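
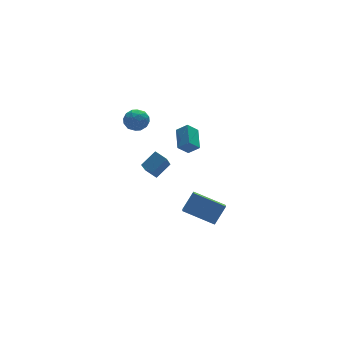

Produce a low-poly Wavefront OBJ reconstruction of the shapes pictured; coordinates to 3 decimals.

v 1.481 -2.093 -4.798
v 1.024 -3.021 -4.171
v 0.078 -0.871 -4.012
v -0.38 -1.799 -3.385
v 2.32 -1.801 -3.755
v 1.862 -2.729 -3.128
v 0.916 -0.579 -2.969
v 0.459 -1.507 -2.342
v -2.496 0.163 4.449
v -1.855 0.244 4.016
v -2.965 -0.644 3.604
v -2.324 -0.563 3.171
v -2.287 -0.928 3.857
v -1.997 -0.429 4.38
v -2.823 0.029 3.24
v -2.533 0.528 3.763
v -2.057 0.161 3.269
v -1.725 -0.431 3.65
v -3.095 0.031 3.97
v -2.763 -0.561 4.351
v -2.135 0.274 4.307
v -2.685 -0.674 3.313
v -2.664 -0.889 3.717
v -2.287 -0.842 3.462
v -2.218 -0.121 4.52
v -1.841 -0.074 4.266
v -2.095 -0.763 4.173
v -2.979 -0.326 3.354
v -2.602 -0.279 3.1
v -2.533 0.442 4.158
v -2.156 0.489 3.903
v -2.725 0.363 3.447
v -1.876 0.273 3.613
v -2.152 -0.201 3.117
v -2.445 0.147 3.157
v -2.275 0.44 3.464
v -1.681 -0.075 3.837
v -1.957 -0.549 3.341
v -1.935 -0.763 3.744
v -1.765 -0.47 4.051
v -1.8 -0.123 3.398
v -2.863 0.149 4.279
v -3.139 -0.325 3.783
v -3.055 0.07 3.569
v -2.885 0.363 3.876
v -2.668 -0.199 4.503
v -2.944 -0.673 4.007
v -2.545 -0.84 4.156
v -2.375 -0.547 4.463
v -3.02 -0.277 4.222
v -0.374 -1.156 1.509
v 0.119 -1.588 2.05
v 0.163 0.127 2.045
v 0.657 -0.306 2.586
v 0.283 -1.174 0.894
v 0.777 -1.607 1.435
v 0.821 0.108 1.43
v 1.314 -0.324 1.971
v -1.1 0.038 -1.524
v -1.827 -1.006 -0.194
v -1.481 0.714 -1.201
v -2.207 -0.33 0.129
v -0.133 0.25 -0.829
v -0.859 -0.794 0.501
v -0.513 0.926 -0.506
v -1.24 -0.118 0.824
f 2 4 1
f 5 2 1
f 1 4 3
f 3 5 1
f 2 8 4
f 6 2 5
f 6 8 2
f 4 8 3
f 7 5 3
f 3 8 7
f 7 6 5
f 8 6 7
f 9 46 25
f 46 20 49
f 25 49 14
f 46 49 25
f 9 25 21
f 25 14 26
f 21 26 10
f 25 26 21
f 9 21 30
f 21 10 31
f 30 31 16
f 21 31 30
f 9 30 42
f 30 16 45
f 42 45 19
f 30 45 42
f 9 42 46
f 42 19 50
f 46 50 20
f 42 50 46
f 10 26 37
f 26 14 40
f 37 40 18
f 26 40 37
f 14 49 27
f 49 20 48
f 27 48 13
f 49 48 27
f 20 50 47
f 50 19 43
f 47 43 11
f 50 43 47
f 19 45 44
f 45 16 32
f 44 32 15
f 45 32 44
f 16 31 36
f 31 10 33
f 36 33 17
f 31 33 36
f 12 38 24
f 38 18 39
f 24 39 13
f 38 39 24
f 12 24 22
f 24 13 23
f 22 23 11
f 24 23 22
f 12 22 29
f 22 11 28
f 29 28 15
f 22 28 29
f 12 29 34
f 29 15 35
f 34 35 17
f 29 35 34
f 12 34 38
f 34 17 41
f 38 41 18
f 34 41 38
f 13 39 27
f 39 18 40
f 27 40 14
f 39 40 27
f 11 23 47
f 23 13 48
f 47 48 20
f 23 48 47
f 15 28 44
f 28 11 43
f 44 43 19
f 28 43 44
f 17 35 36
f 35 15 32
f 36 32 16
f 35 32 36
f 18 41 37
f 41 17 33
f 37 33 10
f 41 33 37
f 52 54 51
f 55 52 51
f 51 54 53
f 53 55 51
f 52 58 54
f 56 52 55
f 56 58 52
f 54 58 53
f 57 55 53
f 53 58 57
f 57 56 55
f 58 56 57
f 60 62 59
f 63 60 59
f 59 62 61
f 61 63 59
f 60 66 62
f 64 60 63
f 64 66 60
f 62 66 61
f 65 63 61
f 61 66 65
f 65 64 63
f 66 64 65



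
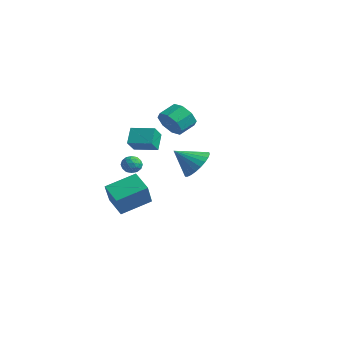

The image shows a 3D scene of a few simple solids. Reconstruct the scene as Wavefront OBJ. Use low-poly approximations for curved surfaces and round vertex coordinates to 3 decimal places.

v -0.882 -3.125 -4.712
v -2.075 -3.103 -3.979
v -0.378 -1.348 -3.946
v -1.57 -1.325 -3.213
v 0.05 -4.055 -3.167
v -1.142 -4.032 -2.434
v 0.555 -2.277 -2.401
v -0.638 -2.255 -1.668
v -3.248 1.98 0.668
v -2.868 1.567 1.52
v -2.912 2.647 2.063
v -3.292 3.06 1.212
v -2.311 1.83 1.041
v -2.354 2.911 1.585
v -2.302 2.182 0.344
v -2.346 3.262 0.887
v -2.848 2.415 -0.163
v -2.892 3.495 0.38
v -3.628 2.393 -0.183
v -3.672 3.473 0.36
v -4.186 2.129 0.295
v -4.229 3.21 0.839
v -4.194 1.778 0.993
v -4.238 2.858 1.536
v -3.648 1.545 1.5
v -3.692 2.625 2.043
v -3.381 -0.184 -1.962
v -2.839 -0.354 -2.321
v -3.521 -1.226 -1.679
v -2.979 -1.396 -2.038
v -2.909 -1.035 -1.474
v -2.823 -0.391 -1.649
v -3.537 -1.189 -2.351
v -3.451 -0.545 -2.526
v -2.935 -0.975 -2.561
v -2.547 -0.88 -2.02
v -3.813 -0.7 -1.98
v -3.425 -0.605 -1.439
v -3.098 -0.177 -2.166
v -3.262 -1.403 -1.834
v -3.222 -1.19 -1.502
v -2.902 -1.291 -1.714
v -3.089 -0.199 -1.771
v -2.769 -0.299 -1.982
v -2.811 -0.7 -1.485
v -3.591 -1.281 -2.018
v -3.271 -1.381 -2.229
v -3.458 -0.289 -2.286
v -3.138 -0.39 -2.498
v -3.549 -0.88 -2.515
v -2.835 -0.643 -2.519
v -2.917 -1.255 -2.352
v -3.246 -1.133 -2.536
v -3.195 -0.755 -2.639
v -2.607 -0.587 -2.2
v -2.689 -1.199 -2.034
v -2.649 -0.987 -1.703
v -2.598 -0.609 -1.805
v -2.664 -0.952 -2.342
v -3.671 -0.381 -1.966
v -3.753 -0.993 -1.8
v -3.762 -0.971 -2.195
v -3.711 -0.593 -2.297
v -3.443 -0.325 -1.648
v -3.525 -0.937 -1.481
v -3.165 -0.825 -1.361
v -3.114 -0.447 -1.464
v -3.696 -0.628 -1.658
v -0.612 -2.165 1.357
v -0.132 -2.942 2.119
v 0.549 -1.337 1.47
v 1.029 -2.114 2.232
v -0.109 -2.746 0.448
v 0.371 -3.523 1.21
v 1.052 -1.918 0.561
v 1.532 -2.695 1.323
v 4.252 -1.614 0.317
v 5.202 -2.071 0.5
v 3.548 -2.666 1.343
v 5.195 -1.777 0.797
v 5.044 -1.459 1.02
v 4.773 -1.164 1.137
v 4.422 -0.937 1.128
v 4.046 -0.813 0.996
v 3.701 -0.812 0.761
v 3.44 -0.932 0.458
v 3.303 -1.156 0.134
v 3.31 -1.45 -0.162
v 3.461 -1.769 -0.386
v 3.732 -2.064 -0.502
v 4.083 -2.291 -0.494
v 4.459 -2.414 -0.362
v 4.804 -2.416 -0.127
v 5.065 -2.295 0.176
f 2 4 1
f 5 2 1
f 1 4 3
f 3 5 1
f 2 8 4
f 6 2 5
f 6 8 2
f 4 8 3
f 7 5 3
f 3 8 7
f 7 6 5
f 8 6 7
f 10 9 13
f 10 13 11
f 11 13 14
f 11 14 12
f 13 9 15
f 13 15 14
f 14 15 16
f 14 16 12
f 15 9 17
f 15 17 16
f 16 17 18
f 16 18 12
f 17 9 19
f 17 19 18
f 18 19 20
f 18 20 12
f 19 9 21
f 19 21 20
f 20 21 22
f 20 22 12
f 21 9 23
f 21 23 22
f 22 23 24
f 22 24 12
f 23 9 25
f 23 25 24
f 24 25 26
f 24 26 12
f 25 9 10
f 25 10 26
f 26 10 11
f 26 11 12
f 27 64 43
f 64 38 67
f 43 67 32
f 64 67 43
f 27 43 39
f 43 32 44
f 39 44 28
f 43 44 39
f 27 39 48
f 39 28 49
f 48 49 34
f 39 49 48
f 27 48 60
f 48 34 63
f 60 63 37
f 48 63 60
f 27 60 64
f 60 37 68
f 64 68 38
f 60 68 64
f 28 44 55
f 44 32 58
f 55 58 36
f 44 58 55
f 32 67 45
f 67 38 66
f 45 66 31
f 67 66 45
f 38 68 65
f 68 37 61
f 65 61 29
f 68 61 65
f 37 63 62
f 63 34 50
f 62 50 33
f 63 50 62
f 34 49 54
f 49 28 51
f 54 51 35
f 49 51 54
f 30 56 42
f 56 36 57
f 42 57 31
f 56 57 42
f 30 42 40
f 42 31 41
f 40 41 29
f 42 41 40
f 30 40 47
f 40 29 46
f 47 46 33
f 40 46 47
f 30 47 52
f 47 33 53
f 52 53 35
f 47 53 52
f 30 52 56
f 52 35 59
f 56 59 36
f 52 59 56
f 31 57 45
f 57 36 58
f 45 58 32
f 57 58 45
f 29 41 65
f 41 31 66
f 65 66 38
f 41 66 65
f 33 46 62
f 46 29 61
f 62 61 37
f 46 61 62
f 35 53 54
f 53 33 50
f 54 50 34
f 53 50 54
f 36 59 55
f 59 35 51
f 55 51 28
f 59 51 55
f 70 72 69
f 73 70 69
f 69 72 71
f 71 73 69
f 70 76 72
f 74 70 73
f 74 76 70
f 72 76 71
f 75 73 71
f 71 76 75
f 75 74 73
f 76 74 75
f 78 77 80
f 78 80 79
f 80 77 81
f 80 81 79
f 81 77 82
f 81 82 79
f 82 77 83
f 82 83 79
f 83 77 84
f 83 84 79
f 84 77 85
f 84 85 79
f 85 77 86
f 85 86 79
f 86 77 87
f 86 87 79
f 87 77 88
f 87 88 79
f 88 77 89
f 88 89 79
f 89 77 90
f 89 90 79
f 90 77 91
f 90 91 79
f 91 77 92
f 91 92 79
f 92 77 93
f 92 93 79
f 93 77 94
f 93 94 79
f 94 77 78
f 94 78 79



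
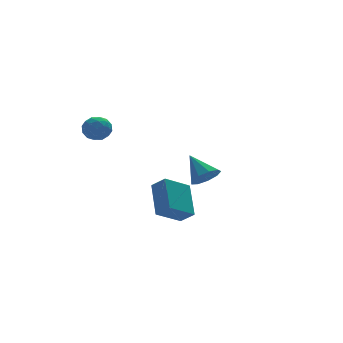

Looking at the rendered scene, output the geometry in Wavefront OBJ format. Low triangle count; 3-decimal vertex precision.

v -2.467 3.305 2.607
v -1.863 3.057 2.027
v -3.197 2.123 2.353
v -2.593 1.875 1.773
v -2.399 1.895 2.624
v -1.948 2.625 2.781
v -3.112 2.555 1.599
v -2.661 3.285 1.756
v -2.262 2.593 1.405
v -1.821 2.185 2.038
v -3.239 2.995 2.342
v -2.798 2.587 2.975
v -2.101 3.285 2.339
v -2.959 1.895 2.041
v -2.845 1.907 2.541
v -2.49 1.761 2.2
v -2.151 3.031 2.782
v -1.796 2.885 2.442
v -2.111 2.202 2.792
v -3.264 2.295 1.938
v -2.909 2.149 1.598
v -2.57 3.419 2.18
v -2.215 3.273 1.839
v -2.949 2.978 1.588
v -1.98 2.866 1.633
v -2.409 2.172 1.483
v -2.714 2.571 1.381
v -2.449 3.001 1.473
v -1.722 2.627 2.005
v -2.151 1.932 1.856
v -2.037 1.943 2.356
v -1.772 2.373 2.448
v -1.956 2.354 1.639
v -2.909 3.248 2.524
v -3.338 2.553 2.375
v -3.288 2.807 1.932
v -3.023 3.237 2.024
v -2.651 3.008 2.897
v -3.08 2.314 2.747
v -2.611 2.179 2.907
v -2.346 2.609 2.999
v -3.104 2.826 2.741
v 4.103 2.873 -2.722
v 4.612 2.397 -2.047
v 3.757 4.267 -1.478
v 5.011 2.802 -2.39
v 4.985 3.24 -2.888
v 4.546 3.506 -3.308
v 3.9 3.476 -3.454
v 3.348 3.164 -3.258
v 3.15 2.716 -2.81
v 3.397 2.341 -2.322
v 3.975 2.215 -2.02
v -2.074 -3.989 -1.684
v -1.605 -4.656 -1.037
v -1.563 -2.332 -0.345
v -1.095 -2.999 0.301
v -0.565 -3.761 -2.541
v -0.097 -4.428 -1.895
v -0.055 -2.104 -1.203
v 0.414 -2.771 -0.556
f 1 38 17
f 38 12 41
f 17 41 6
f 38 41 17
f 1 17 13
f 17 6 18
f 13 18 2
f 17 18 13
f 1 13 22
f 13 2 23
f 22 23 8
f 13 23 22
f 1 22 34
f 22 8 37
f 34 37 11
f 22 37 34
f 1 34 38
f 34 11 42
f 38 42 12
f 34 42 38
f 2 18 29
f 18 6 32
f 29 32 10
f 18 32 29
f 6 41 19
f 41 12 40
f 19 40 5
f 41 40 19
f 12 42 39
f 42 11 35
f 39 35 3
f 42 35 39
f 11 37 36
f 37 8 24
f 36 24 7
f 37 24 36
f 8 23 28
f 23 2 25
f 28 25 9
f 23 25 28
f 4 30 16
f 30 10 31
f 16 31 5
f 30 31 16
f 4 16 14
f 16 5 15
f 14 15 3
f 16 15 14
f 4 14 21
f 14 3 20
f 21 20 7
f 14 20 21
f 4 21 26
f 21 7 27
f 26 27 9
f 21 27 26
f 4 26 30
f 26 9 33
f 30 33 10
f 26 33 30
f 5 31 19
f 31 10 32
f 19 32 6
f 31 32 19
f 3 15 39
f 15 5 40
f 39 40 12
f 15 40 39
f 7 20 36
f 20 3 35
f 36 35 11
f 20 35 36
f 9 27 28
f 27 7 24
f 28 24 8
f 27 24 28
f 10 33 29
f 33 9 25
f 29 25 2
f 33 25 29
f 44 43 46
f 44 46 45
f 46 43 47
f 46 47 45
f 47 43 48
f 47 48 45
f 48 43 49
f 48 49 45
f 49 43 50
f 49 50 45
f 50 43 51
f 50 51 45
f 51 43 52
f 51 52 45
f 52 43 53
f 52 53 45
f 53 43 44
f 53 44 45
f 55 57 54
f 58 55 54
f 54 57 56
f 56 58 54
f 55 61 57
f 59 55 58
f 59 61 55
f 57 61 56
f 60 58 56
f 56 61 60
f 60 59 58
f 61 59 60



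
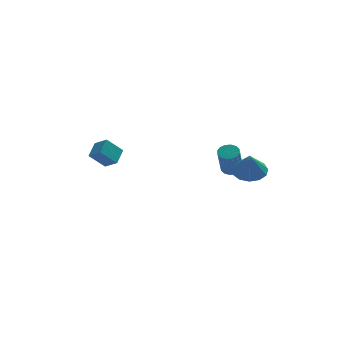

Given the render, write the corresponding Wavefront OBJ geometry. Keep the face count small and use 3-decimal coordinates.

v -3.359 -0.001 -2.585
v -2.944 0.788 -2.131
v -2.551 0.052 -3.416
v -2.136 0.84 -2.962
v -2.844 -0.54 -2.118
v -2.429 0.248 -1.664
v -2.036 -0.488 -2.949
v -1.621 0.301 -2.495
v 3.94 0.803 -4.468
v 4.455 0.559 -4.463
v 4.135 -0.087 -2.967
v 3.62 0.157 -2.972
v 4.495 0.824 -4.34
v 4.175 0.179 -2.844
v 4.386 1.084 -4.251
v 4.066 0.438 -2.755
v 4.158 1.268 -4.22
v 3.837 0.622 -2.725
v 3.871 1.327 -4.256
v 3.551 0.682 -2.761
v 3.603 1.246 -4.348
v 3.282 0.601 -2.853
v 3.425 1.047 -4.473
v 3.105 0.401 -2.977
v 3.385 0.781 -4.596
v 3.065 0.136 -3.1
v 3.494 0.522 -4.685
v 3.174 -0.124 -3.189
v 3.723 0.338 -4.715
v 3.402 -0.308 -3.22
v 4.009 0.278 -4.679
v 3.689 -0.367 -3.184
v 4.278 0.359 -4.587
v 3.957 -0.286 -3.092
v 3.884 -3.571 -2.434
v 4.306 -2.88 -2.116
v 3.756 -4.069 -1.186
v 3.83 -2.763 -2.117
v 3.371 -2.902 -2.219
v 3.075 -3.253 -2.39
v 3.036 -3.705 -2.574
v 3.266 -4.115 -2.714
v 3.692 -4.352 -2.765
v 4.179 -4.341 -2.711
v 4.572 -4.086 -2.569
v 4.747 -3.667 -2.384
v 4.648 -3.217 -2.215
f 2 4 1
f 5 2 1
f 1 4 3
f 3 5 1
f 2 8 4
f 6 2 5
f 6 8 2
f 4 8 3
f 7 5 3
f 3 8 7
f 7 6 5
f 8 6 7
f 10 9 13
f 10 13 11
f 11 13 14
f 11 14 12
f 13 9 15
f 13 15 14
f 14 15 16
f 14 16 12
f 15 9 17
f 15 17 16
f 16 17 18
f 16 18 12
f 17 9 19
f 17 19 18
f 18 19 20
f 18 20 12
f 19 9 21
f 19 21 20
f 20 21 22
f 20 22 12
f 21 9 23
f 21 23 22
f 22 23 24
f 22 24 12
f 23 9 25
f 23 25 24
f 24 25 26
f 24 26 12
f 25 9 27
f 25 27 26
f 26 27 28
f 26 28 12
f 27 9 29
f 27 29 28
f 28 29 30
f 28 30 12
f 29 9 31
f 29 31 30
f 30 31 32
f 30 32 12
f 31 9 33
f 31 33 32
f 32 33 34
f 32 34 12
f 33 9 10
f 33 10 34
f 34 10 11
f 34 11 12
f 36 35 38
f 36 38 37
f 38 35 39
f 38 39 37
f 39 35 40
f 39 40 37
f 40 35 41
f 40 41 37
f 41 35 42
f 41 42 37
f 42 35 43
f 42 43 37
f 43 35 44
f 43 44 37
f 44 35 45
f 44 45 37
f 45 35 46
f 45 46 37
f 46 35 47
f 46 47 37
f 47 35 36
f 47 36 37



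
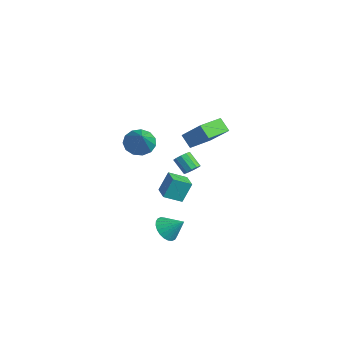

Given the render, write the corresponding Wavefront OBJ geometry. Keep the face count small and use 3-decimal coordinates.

v 0.228 1.459 2.412
v -0.409 1.289 3.11
v -0.194 2.929 2.386
v -0.83 2.759 3.085
v 1.55 1.861 3.715
v 0.914 1.691 4.414
v 1.129 3.331 3.69
v 0.492 3.161 4.388
v -2.637 3.154 -1.287
v -2.259 3.226 -0.88
v -3.045 2.979 -0.106
v -3.423 2.906 -0.513
v -2.413 3.531 -0.939
v -3.198 3.283 -0.165
v -2.653 3.691 -1.131
v -3.438 3.444 -0.357
v -2.886 3.646 -1.382
v -3.672 3.399 -0.608
v -3.025 3.413 -1.597
v -3.81 3.166 -0.823
v -3.015 3.081 -1.694
v -3.801 2.834 -0.92
v -2.862 2.777 -1.635
v -3.647 2.529 -0.861
v -2.622 2.616 -1.443
v -3.407 2.369 -0.669
v -2.388 2.661 -1.192
v -3.174 2.414 -0.418
v -2.25 2.894 -0.977
v -3.035 2.647 -0.203
v -2.627 1.028 -2.292
v -2.619 1.634 -1.063
v -2.288 2.032 -2.789
v -2.279 2.637 -1.56
v -1.441 0.703 -2.14
v -1.432 1.308 -0.911
v -1.101 1.706 -2.637
v -1.093 2.312 -1.408
v -4.432 0.782 0.663
v -3.919 1.541 0.455
v -2.928 0.158 2.097
v -4.24 1.682 0.852
v -4.622 1.537 1.19
v -4.943 1.152 1.359
v -5.103 0.649 1.308
v -5.049 0.189 1.052
v -4.8 -0.084 0.672
v -4.434 -0.081 0.29
v -4.067 0.195 0.025
v -3.817 0.658 -0.037
v -3.761 1.159 0.123
v -0.498 0.397 -4.113
v 0.039 -0.283 -4.037
v 0.258 1.083 -3.307
v 0.174 -0.121 -4.302
v 0.208 0.12 -4.539
v 0.134 0.403 -4.711
v -0.037 0.686 -4.791
v -0.277 0.924 -4.769
v -0.551 1.082 -4.646
v -0.817 1.136 -4.442
v -1.035 1.078 -4.188
v -1.17 0.915 -3.923
v -1.204 0.674 -3.686
v -1.13 0.391 -3.514
v -0.959 0.109 -3.434
v -0.719 -0.13 -3.456
v -0.445 -0.288 -3.579
v -0.179 -0.342 -3.783
f 2 4 1
f 5 2 1
f 1 4 3
f 3 5 1
f 2 8 4
f 6 2 5
f 6 8 2
f 4 8 3
f 7 5 3
f 3 8 7
f 7 6 5
f 8 6 7
f 10 9 13
f 10 13 11
f 11 13 14
f 11 14 12
f 13 9 15
f 13 15 14
f 14 15 16
f 14 16 12
f 15 9 17
f 15 17 16
f 16 17 18
f 16 18 12
f 17 9 19
f 17 19 18
f 18 19 20
f 18 20 12
f 19 9 21
f 19 21 20
f 20 21 22
f 20 22 12
f 21 9 23
f 21 23 22
f 22 23 24
f 22 24 12
f 23 9 25
f 23 25 24
f 24 25 26
f 24 26 12
f 25 9 27
f 25 27 26
f 26 27 28
f 26 28 12
f 27 9 29
f 27 29 28
f 28 29 30
f 28 30 12
f 29 9 10
f 29 10 30
f 30 10 11
f 30 11 12
f 32 34 31
f 35 32 31
f 31 34 33
f 33 35 31
f 32 38 34
f 36 32 35
f 36 38 32
f 34 38 33
f 37 35 33
f 33 38 37
f 37 36 35
f 38 36 37
f 40 39 42
f 40 42 41
f 42 39 43
f 42 43 41
f 43 39 44
f 43 44 41
f 44 39 45
f 44 45 41
f 45 39 46
f 45 46 41
f 46 39 47
f 46 47 41
f 47 39 48
f 47 48 41
f 48 39 49
f 48 49 41
f 49 39 50
f 49 50 41
f 50 39 51
f 50 51 41
f 51 39 40
f 51 40 41
f 53 52 55
f 53 55 54
f 55 52 56
f 55 56 54
f 56 52 57
f 56 57 54
f 57 52 58
f 57 58 54
f 58 52 59
f 58 59 54
f 59 52 60
f 59 60 54
f 60 52 61
f 60 61 54
f 61 52 62
f 61 62 54
f 62 52 63
f 62 63 54
f 63 52 64
f 63 64 54
f 64 52 65
f 64 65 54
f 65 52 66
f 65 66 54
f 66 52 67
f 66 67 54
f 67 52 68
f 67 68 54
f 68 52 69
f 68 69 54
f 69 52 53
f 69 53 54



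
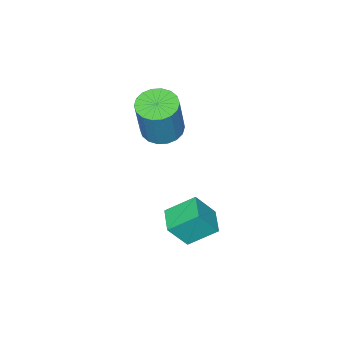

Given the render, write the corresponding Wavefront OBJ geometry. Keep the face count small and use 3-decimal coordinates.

v -3.538 0.915 2.018
v -2.73 0.595 1.826
v -2.133 0.886 3.849
v -2.942 1.205 4.042
v -2.69 0.984 1.758
v -2.093 1.275 3.782
v -2.818 1.358 1.742
v -2.221 1.649 3.766
v -3.089 1.645 1.78
v -2.492 1.936 3.804
v -3.448 1.787 1.866
v -2.851 2.078 3.89
v -3.826 1.756 1.982
v -3.229 2.047 4.006
v -4.146 1.559 2.105
v -3.55 1.85 4.129
v -4.347 1.234 2.211
v -3.75 1.525 4.234
v -4.387 0.845 2.278
v -3.79 1.136 4.302
v -4.259 0.471 2.294
v -3.662 0.762 4.318
v -3.988 0.184 2.256
v -3.391 0.475 4.28
v -3.629 0.042 2.17
v -3.032 0.333 4.194
v -3.251 0.073 2.054
v -2.654 0.364 4.078
v -2.93 0.27 1.931
v -2.334 0.561 3.955
v -2.513 3.12 -2.107
v -3.375 3.976 -1.262
v -1.761 4.007 -2.237
v -2.623 4.863 -1.392
v -1.817 2.697 -0.968
v -2.679 3.553 -0.123
v -1.065 3.584 -1.098
v -1.927 4.44 -0.253
f 2 1 5
f 2 5 3
f 3 5 6
f 3 6 4
f 5 1 7
f 5 7 6
f 6 7 8
f 6 8 4
f 7 1 9
f 7 9 8
f 8 9 10
f 8 10 4
f 9 1 11
f 9 11 10
f 10 11 12
f 10 12 4
f 11 1 13
f 11 13 12
f 12 13 14
f 12 14 4
f 13 1 15
f 13 15 14
f 14 15 16
f 14 16 4
f 15 1 17
f 15 17 16
f 16 17 18
f 16 18 4
f 17 1 19
f 17 19 18
f 18 19 20
f 18 20 4
f 19 1 21
f 19 21 20
f 20 21 22
f 20 22 4
f 21 1 23
f 21 23 22
f 22 23 24
f 22 24 4
f 23 1 25
f 23 25 24
f 24 25 26
f 24 26 4
f 25 1 27
f 25 27 26
f 26 27 28
f 26 28 4
f 27 1 29
f 27 29 28
f 28 29 30
f 28 30 4
f 29 1 2
f 29 2 30
f 30 2 3
f 30 3 4
f 32 34 31
f 35 32 31
f 31 34 33
f 33 35 31
f 32 38 34
f 36 32 35
f 36 38 32
f 34 38 33
f 37 35 33
f 33 38 37
f 37 36 35
f 38 36 37



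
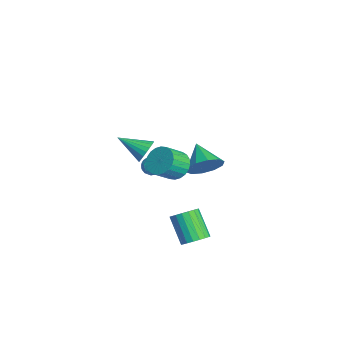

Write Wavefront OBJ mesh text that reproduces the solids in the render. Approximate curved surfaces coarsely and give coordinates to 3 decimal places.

v 4.492 -0.194 -2.048
v 5.07 -0.114 -1.516
v 3.886 -0.466 -0.179
v 3.308 -0.546 -0.712
v 4.942 0.212 -1.542
v 3.759 -0.14 -0.206
v 4.726 0.458 -1.669
v 3.542 0.106 -0.333
v 4.463 0.575 -1.871
v 3.279 0.223 -0.535
v 4.206 0.54 -2.108
v 3.022 0.188 -0.772
v 4.005 0.359 -2.334
v 2.821 0.007 -0.997
v 3.901 0.069 -2.502
v 2.717 -0.283 -1.165
v 3.914 -0.274 -2.581
v 2.73 -0.626 -1.244
v 4.041 -0.6 -2.554
v 2.858 -0.952 -1.218
v 4.258 -0.846 -2.427
v 3.074 -1.198 -1.091
v 4.521 -0.963 -2.225
v 3.337 -1.315 -0.889
v 4.778 -0.928 -1.988
v 3.594 -1.28 -0.652
v 4.979 -0.747 -1.763
v 3.795 -1.099 -0.426
v 5.083 -0.457 -1.595
v 3.899 -0.809 -0.258
v 0.273 -1.899 2.052
v 0.718 -1.824 2.663
v -0.533 -3.281 2.808
v 0.473 -1.64 2.738
v 0.193 -1.5 2.694
v -0.074 -1.43 2.538
v -0.28 -1.441 2.299
v -0.39 -1.53 2.017
v -0.386 -1.684 1.741
v -0.268 -1.875 1.519
v -0.056 -2.07 1.388
v 0.213 -2.236 1.373
v 0.492 -2.343 1.475
v 0.734 -2.373 1.676
v 0.895 -2.322 1.943
v 0.95 -2.198 2.228
v 0.887 -2.021 2.483
v 3.049 -0.906 2.875
v 3.462 -1.326 2.208
v 3.903 -2.274 3.077
v 3.491 -1.854 3.745
v 3.711 -1.11 2.317
v 4.153 -2.058 3.186
v 3.86 -0.863 2.51
v 4.301 -1.811 3.38
v 3.885 -0.623 2.76
v 4.327 -1.571 3.629
v 3.783 -0.425 3.027
v 4.224 -1.373 3.896
v 3.569 -0.301 3.271
v 4.011 -1.249 4.14
v 3.276 -0.269 3.454
v 3.718 -1.217 4.324
v 2.949 -0.334 3.55
v 3.39 -1.282 4.419
v 2.637 -0.486 3.543
v 3.078 -1.434 4.412
v 2.387 -0.702 3.434
v 2.829 -1.65 4.303
v 2.239 -0.949 3.24
v 2.68 -1.897 4.11
v 2.213 -1.189 2.991
v 2.655 -2.137 3.86
v 2.316 -1.387 2.724
v 2.757 -2.335 3.593
v 2.529 -1.511 2.48
v 2.971 -2.459 3.349
v 2.822 -1.543 2.296
v 3.264 -2.491 3.166
v 3.15 -1.478 2.201
v 3.591 -2.426 3.07
v -3.008 -0.402 -1.445
v -2.643 -0.547 -1.978
v -3.497 -1.353 -1.522
v -3.132 -1.498 -2.055
v -2.847 -1.462 -1.458
v -2.545 -0.874 -1.41
v -3.595 -1.026 -2.09
v -3.293 -0.438 -2.042
v -3.005 -0.932 -2.376
v -2.543 -1.202 -1.986
v -3.597 -0.698 -1.514
v -3.135 -0.968 -1.124
v -2.782 -0.391 -1.704
v -3.358 -1.509 -1.796
v -3.19 -1.488 -1.445
v -2.975 -1.573 -1.758
v -2.725 -0.584 -1.371
v -2.51 -0.669 -1.684
v -2.63 -1.207 -1.379
v -3.63 -1.231 -1.816
v -3.415 -1.316 -2.129
v -3.165 -0.327 -1.742
v -2.95 -0.412 -2.055
v -3.51 -0.693 -2.121
v -2.781 -0.703 -2.252
v -3.068 -1.262 -2.298
v -3.341 -0.984 -2.318
v -3.163 -0.639 -2.29
v -2.509 -0.861 -2.023
v -2.797 -1.42 -2.068
v -2.629 -1.399 -1.717
v -2.452 -1.054 -1.689
v -2.722 -1.088 -2.257
v -3.343 -0.48 -1.432
v -3.631 -1.039 -1.477
v -3.688 -0.846 -1.811
v -3.511 -0.501 -1.783
v -3.072 -0.638 -1.202
v -3.359 -1.197 -1.248
v -2.977 -1.261 -1.21
v -2.799 -0.916 -1.182
v -3.418 -0.812 -1.243
v -0.464 1.411 -0.235
v -0.08 2.066 0.547
v -1.916 1.249 0.615
v -0.39 2.449 0.089
v -0.729 2.436 -0.493
v -0.967 2.031 -0.976
v -1.012 1.389 -1.176
v -0.848 0.756 -1.017
v -0.538 0.373 -0.558
v -0.199 0.386 0.024
v 0.039 0.791 0.507
v 0.085 1.432 0.707
f 2 1 5
f 2 5 3
f 3 5 6
f 3 6 4
f 5 1 7
f 5 7 6
f 6 7 8
f 6 8 4
f 7 1 9
f 7 9 8
f 8 9 10
f 8 10 4
f 9 1 11
f 9 11 10
f 10 11 12
f 10 12 4
f 11 1 13
f 11 13 12
f 12 13 14
f 12 14 4
f 13 1 15
f 13 15 14
f 14 15 16
f 14 16 4
f 15 1 17
f 15 17 16
f 16 17 18
f 16 18 4
f 17 1 19
f 17 19 18
f 18 19 20
f 18 20 4
f 19 1 21
f 19 21 20
f 20 21 22
f 20 22 4
f 21 1 23
f 21 23 22
f 22 23 24
f 22 24 4
f 23 1 25
f 23 25 24
f 24 25 26
f 24 26 4
f 25 1 27
f 25 27 26
f 26 27 28
f 26 28 4
f 27 1 29
f 27 29 28
f 28 29 30
f 28 30 4
f 29 1 2
f 29 2 30
f 30 2 3
f 30 3 4
f 32 31 34
f 32 34 33
f 34 31 35
f 34 35 33
f 35 31 36
f 35 36 33
f 36 31 37
f 36 37 33
f 37 31 38
f 37 38 33
f 38 31 39
f 38 39 33
f 39 31 40
f 39 40 33
f 40 31 41
f 40 41 33
f 41 31 42
f 41 42 33
f 42 31 43
f 42 43 33
f 43 31 44
f 43 44 33
f 44 31 45
f 44 45 33
f 45 31 46
f 45 46 33
f 46 31 47
f 46 47 33
f 47 31 32
f 47 32 33
f 49 48 52
f 49 52 50
f 50 52 53
f 50 53 51
f 52 48 54
f 52 54 53
f 53 54 55
f 53 55 51
f 54 48 56
f 54 56 55
f 55 56 57
f 55 57 51
f 56 48 58
f 56 58 57
f 57 58 59
f 57 59 51
f 58 48 60
f 58 60 59
f 59 60 61
f 59 61 51
f 60 48 62
f 60 62 61
f 61 62 63
f 61 63 51
f 62 48 64
f 62 64 63
f 63 64 65
f 63 65 51
f 64 48 66
f 64 66 65
f 65 66 67
f 65 67 51
f 66 48 68
f 66 68 67
f 67 68 69
f 67 69 51
f 68 48 70
f 68 70 69
f 69 70 71
f 69 71 51
f 70 48 72
f 70 72 71
f 71 72 73
f 71 73 51
f 72 48 74
f 72 74 73
f 73 74 75
f 73 75 51
f 74 48 76
f 74 76 75
f 75 76 77
f 75 77 51
f 76 48 78
f 76 78 77
f 77 78 79
f 77 79 51
f 78 48 80
f 78 80 79
f 79 80 81
f 79 81 51
f 80 48 49
f 80 49 81
f 81 49 50
f 81 50 51
f 82 119 98
f 119 93 122
f 98 122 87
f 119 122 98
f 82 98 94
f 98 87 99
f 94 99 83
f 98 99 94
f 82 94 103
f 94 83 104
f 103 104 89
f 94 104 103
f 82 103 115
f 103 89 118
f 115 118 92
f 103 118 115
f 82 115 119
f 115 92 123
f 119 123 93
f 115 123 119
f 83 99 110
f 99 87 113
f 110 113 91
f 99 113 110
f 87 122 100
f 122 93 121
f 100 121 86
f 122 121 100
f 93 123 120
f 123 92 116
f 120 116 84
f 123 116 120
f 92 118 117
f 118 89 105
f 117 105 88
f 118 105 117
f 89 104 109
f 104 83 106
f 109 106 90
f 104 106 109
f 85 111 97
f 111 91 112
f 97 112 86
f 111 112 97
f 85 97 95
f 97 86 96
f 95 96 84
f 97 96 95
f 85 95 102
f 95 84 101
f 102 101 88
f 95 101 102
f 85 102 107
f 102 88 108
f 107 108 90
f 102 108 107
f 85 107 111
f 107 90 114
f 111 114 91
f 107 114 111
f 86 112 100
f 112 91 113
f 100 113 87
f 112 113 100
f 84 96 120
f 96 86 121
f 120 121 93
f 96 121 120
f 88 101 117
f 101 84 116
f 117 116 92
f 101 116 117
f 90 108 109
f 108 88 105
f 109 105 89
f 108 105 109
f 91 114 110
f 114 90 106
f 110 106 83
f 114 106 110
f 125 124 127
f 125 127 126
f 127 124 128
f 127 128 126
f 128 124 129
f 128 129 126
f 129 124 130
f 129 130 126
f 130 124 131
f 130 131 126
f 131 124 132
f 131 132 126
f 132 124 133
f 132 133 126
f 133 124 134
f 133 134 126
f 134 124 135
f 134 135 126
f 135 124 125
f 135 125 126



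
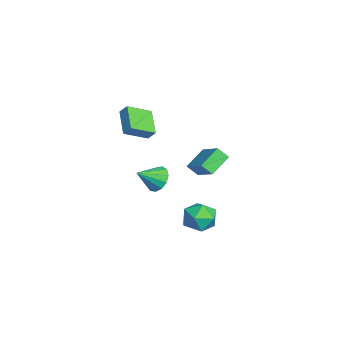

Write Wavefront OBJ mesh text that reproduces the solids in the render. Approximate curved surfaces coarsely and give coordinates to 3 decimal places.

v -1.926 -0.429 -3.233
v -2.05 -1.079 -2.565
v -2.928 0.581 -2.439
v -3.053 -0.068 -1.771
v -0.387 0.308 -2.229
v -0.512 -0.341 -1.561
v -1.39 1.319 -1.435
v -1.514 0.669 -0.767
v 3.5 0.164 -4.009
v 4.304 -0.617 -3.912
v 2.476 -0.743 -2.808
v 3.28 -1.524 -2.711
v 3.451 -0.487 -2.309
v 4.084 0.074 -3.052
v 2.696 -1.434 -3.668
v 3.329 -0.873 -4.411
v 3.808 -1.604 -3.702
v 4.274 -1.019 -2.862
v 2.506 -0.341 -3.858
v 2.972 0.244 -3.018
v -3.496 -3.267 -0.976
v -2.923 -4.722 -0.191
v -5.16 -3.436 -0.075
v -4.588 -4.892 0.709
v -3.212 -2.828 -0.369
v -2.64 -4.284 0.415
v -4.877 -2.998 0.531
v -4.304 -4.453 1.316
v 3.573 -3.008 -0.035
v 4.417 -2.813 -0.279
v 4.087 -4.172 0.815
v 4.325 -2.546 0.142
v 3.994 -2.426 0.507
v 3.529 -2.491 0.7
v 3.079 -2.72 0.66
v 2.785 -3.04 0.399
v 2.741 -3.35 0
v 2.961 -3.552 -0.409
v 3.376 -3.581 -0.7
v 3.853 -3.428 -0.78
v 4.241 -3.142 -0.623
f 2 4 1
f 5 2 1
f 1 4 3
f 3 5 1
f 2 8 4
f 6 2 5
f 6 8 2
f 4 8 3
f 7 5 3
f 3 8 7
f 7 6 5
f 8 6 7
f 9 20 14
f 9 14 10
f 9 10 16
f 9 16 19
f 9 19 20
f 10 14 18
f 14 20 13
f 20 19 11
f 19 16 15
f 16 10 17
f 12 18 13
f 12 13 11
f 12 11 15
f 12 15 17
f 12 17 18
f 13 18 14
f 11 13 20
f 15 11 19
f 17 15 16
f 18 17 10
f 22 24 21
f 25 22 21
f 21 24 23
f 23 25 21
f 22 28 24
f 26 22 25
f 26 28 22
f 24 28 23
f 27 25 23
f 23 28 27
f 27 26 25
f 28 26 27
f 30 29 32
f 30 32 31
f 32 29 33
f 32 33 31
f 33 29 34
f 33 34 31
f 34 29 35
f 34 35 31
f 35 29 36
f 35 36 31
f 36 29 37
f 36 37 31
f 37 29 38
f 37 38 31
f 38 29 39
f 38 39 31
f 39 29 40
f 39 40 31
f 40 29 41
f 40 41 31
f 41 29 30
f 41 30 31



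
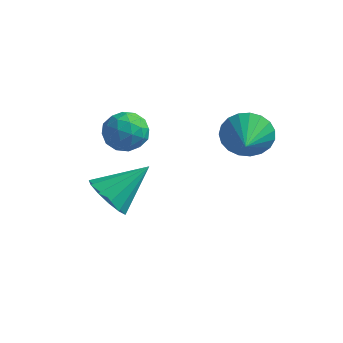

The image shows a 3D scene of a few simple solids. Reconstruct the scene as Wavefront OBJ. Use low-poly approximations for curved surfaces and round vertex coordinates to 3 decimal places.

v -0.699 0.874 2.398
v -0.214 0.332 2.286
v -1.326 0.508 1.454
v -0.841 -0.034 1.342
v -1.284 -0.052 1.93
v -0.896 0.174 2.513
v -0.644 0.666 1.227
v -0.256 0.892 1.81
v -0.18 0.203 1.562
v -0.575 -0.24 1.996
v -0.965 1.08 1.744
v -1.36 0.637 2.178
v -0.401 0.635 2.425
v -1.139 0.205 1.315
v -1.399 0.195 1.66
v -1.114 -0.124 1.595
v -0.802 0.542 2.558
v -0.517 0.224 2.493
v -1.146 -0.002 2.283
v -1.023 0.616 1.247
v -0.738 0.298 1.182
v -0.426 0.964 2.145
v -0.141 0.645 2.08
v -0.394 0.842 1.457
v -0.096 0.241 1.934
v -0.465 0.026 1.379
v -0.349 0.437 1.311
v -0.121 0.57 1.654
v -0.329 -0.02 2.189
v -0.697 -0.235 1.634
v -0.958 -0.246 1.979
v -0.73 -0.113 2.322
v -0.309 -0.096 1.763
v -0.843 1.075 2.106
v -1.211 0.86 1.551
v -0.81 0.953 1.418
v -0.582 1.086 1.761
v -1.075 0.814 2.361
v -1.444 0.599 1.806
v -1.419 0.27 2.086
v -1.191 0.403 2.429
v -1.231 0.936 1.977
v -0.919 -0.442 -0.506
v -0.281 -0.941 -0.518
v -0.101 0.582 0.446
v -0.228 -0.656 -0.87
v -0.393 -0.303 -1.107
v -0.726 0.006 -1.153
v -1.12 0.173 -0.994
v -1.45 0.144 -0.68
v -1.612 -0.07 -0.311
v -1.553 -0.403 -0.004
v -1.293 -0.748 0.144
v -0.914 -0.996 0.085
v -0.537 -1.068 -0.162
v 2.428 1.788 1.917
v 2.699 2.131 2.599
v 2.872 0.712 2.283
v 2.389 2.034 2.688
v 2.086 1.894 2.644
v 1.842 1.736 2.474
v 1.699 1.586 2.207
v 1.683 1.472 1.891
v 1.795 1.413 1.579
v 2.017 1.418 1.326
v 2.31 1.487 1.175
v 2.623 1.609 1.152
v 2.903 1.761 1.262
v 3.101 1.918 1.485
v 3.182 2.053 1.782
v 3.133 2.142 2.104
v 2.962 2.169 2.393
f 1 38 17
f 38 12 41
f 17 41 6
f 38 41 17
f 1 17 13
f 17 6 18
f 13 18 2
f 17 18 13
f 1 13 22
f 13 2 23
f 22 23 8
f 13 23 22
f 1 22 34
f 22 8 37
f 34 37 11
f 22 37 34
f 1 34 38
f 34 11 42
f 38 42 12
f 34 42 38
f 2 18 29
f 18 6 32
f 29 32 10
f 18 32 29
f 6 41 19
f 41 12 40
f 19 40 5
f 41 40 19
f 12 42 39
f 42 11 35
f 39 35 3
f 42 35 39
f 11 37 36
f 37 8 24
f 36 24 7
f 37 24 36
f 8 23 28
f 23 2 25
f 28 25 9
f 23 25 28
f 4 30 16
f 30 10 31
f 16 31 5
f 30 31 16
f 4 16 14
f 16 5 15
f 14 15 3
f 16 15 14
f 4 14 21
f 14 3 20
f 21 20 7
f 14 20 21
f 4 21 26
f 21 7 27
f 26 27 9
f 21 27 26
f 4 26 30
f 26 9 33
f 30 33 10
f 26 33 30
f 5 31 19
f 31 10 32
f 19 32 6
f 31 32 19
f 3 15 39
f 15 5 40
f 39 40 12
f 15 40 39
f 7 20 36
f 20 3 35
f 36 35 11
f 20 35 36
f 9 27 28
f 27 7 24
f 28 24 8
f 27 24 28
f 10 33 29
f 33 9 25
f 29 25 2
f 33 25 29
f 44 43 46
f 44 46 45
f 46 43 47
f 46 47 45
f 47 43 48
f 47 48 45
f 48 43 49
f 48 49 45
f 49 43 50
f 49 50 45
f 50 43 51
f 50 51 45
f 51 43 52
f 51 52 45
f 52 43 53
f 52 53 45
f 53 43 54
f 53 54 45
f 54 43 55
f 54 55 45
f 55 43 44
f 55 44 45
f 57 56 59
f 57 59 58
f 59 56 60
f 59 60 58
f 60 56 61
f 60 61 58
f 61 56 62
f 61 62 58
f 62 56 63
f 62 63 58
f 63 56 64
f 63 64 58
f 64 56 65
f 64 65 58
f 65 56 66
f 65 66 58
f 66 56 67
f 66 67 58
f 67 56 68
f 67 68 58
f 68 56 69
f 68 69 58
f 69 56 70
f 69 70 58
f 70 56 71
f 70 71 58
f 71 56 72
f 71 72 58
f 72 56 57
f 72 57 58



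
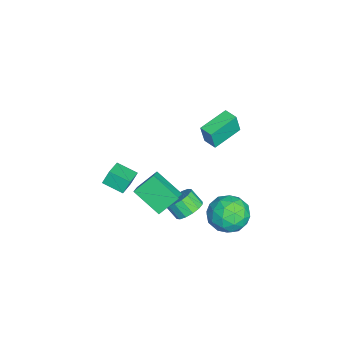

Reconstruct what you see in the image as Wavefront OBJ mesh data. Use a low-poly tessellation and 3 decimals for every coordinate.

v -0.577 -0.811 -3.244
v -1.345 -2.204 -2.186
v -1.055 0.194 -2.268
v -1.822 -1.199 -1.21
v 0.322 -0.901 -2.71
v -0.445 -2.294 -1.652
v -0.155 0.104 -1.734
v -0.923 -1.289 -0.676
v -1.377 0.565 -4.034
v -0.645 0.118 -4.091
v -0.97 -0.512 -3.344
v -1.703 -0.065 -3.286
v -0.563 0.434 -3.789
v -0.889 -0.196 -3.042
v -0.7 0.786 -3.552
v -1.025 0.156 -2.805
v -1.018 1.078 -3.444
v -1.343 0.448 -2.697
v -1.432 1.233 -3.494
v -1.758 0.603 -2.747
v -1.832 1.209 -3.689
v -2.157 0.579 -2.942
v -2.11 1.012 -3.976
v -2.435 0.382 -3.229
v -2.191 0.696 -4.278
v -2.517 0.066 -3.531
v -2.055 0.344 -4.515
v -2.38 -0.286 -3.768
v -1.737 0.052 -4.623
v -2.062 -0.578 -3.876
v -1.322 -0.103 -4.573
v -1.648 -0.733 -3.826
v -0.923 -0.079 -4.378
v -1.248 -0.709 -3.631
v -0.247 3.222 -4.431
v 0.28 2.416 -3.649
v -2.04 2.844 -3.611
v -1.513 2.038 -2.829
v -1.287 3.253 -2.714
v -0.179 3.486 -3.221
v -1.581 1.774 -4.039
v -0.473 2.007 -4.546
v -0.544 1.521 -3.407
v -0.362 2.435 -2.588
v -1.398 2.825 -4.672
v -1.216 3.739 -3.853
v 0.174 2.852 -4.112
v -1.934 2.408 -3.148
v -1.801 3.122 -3.08
v -1.491 2.648 -2.621
v -0.096 3.481 -3.86
v 0.214 3.008 -3.401
v -0.707 3.499 -2.851
v -1.974 2.252 -3.859
v -1.664 1.779 -3.4
v -0.269 2.612 -4.639
v 0.041 2.138 -4.18
v -1.053 1.761 -4.409
v -0 1.853 -3.51
v -1.054 1.63 -3.028
v -1.095 1.475 -3.739
v -0.443 1.612 -4.037
v 0.106 2.39 -3.028
v -0.948 2.167 -2.547
v -0.815 2.881 -2.479
v -0.164 3.019 -2.777
v -0.378 1.864 -2.886
v -0.812 3.093 -4.713
v -1.866 2.87 -4.232
v -1.596 2.241 -4.483
v -0.945 2.379 -4.781
v -0.706 3.63 -4.232
v -1.76 3.407 -3.75
v -1.317 3.648 -3.223
v -0.665 3.785 -3.521
v -1.382 3.396 -4.374
v -3.178 -3.866 -3.009
v -3.388 -3.496 -2.194
v -2.791 -2.721 -3.43
v -3 -2.351 -2.614
v -1.92 -4.129 -2.566
v -2.129 -3.759 -1.75
v -1.532 -2.984 -2.986
v -1.742 -2.614 -2.171
v -1.174 1.316 2.306
v -0.987 1.107 3.524
v -2.417 2.512 2.703
v -2.23 2.303 3.921
v -0.61 1.897 2.319
v -0.423 1.688 3.537
v -1.853 3.093 2.716
v -1.666 2.884 3.934
f 2 4 1
f 5 2 1
f 1 4 3
f 3 5 1
f 2 8 4
f 6 2 5
f 6 8 2
f 4 8 3
f 7 5 3
f 3 8 7
f 7 6 5
f 8 6 7
f 10 9 13
f 10 13 11
f 11 13 14
f 11 14 12
f 13 9 15
f 13 15 14
f 14 15 16
f 14 16 12
f 15 9 17
f 15 17 16
f 16 17 18
f 16 18 12
f 17 9 19
f 17 19 18
f 18 19 20
f 18 20 12
f 19 9 21
f 19 21 20
f 20 21 22
f 20 22 12
f 21 9 23
f 21 23 22
f 22 23 24
f 22 24 12
f 23 9 25
f 23 25 24
f 24 25 26
f 24 26 12
f 25 9 27
f 25 27 26
f 26 27 28
f 26 28 12
f 27 9 29
f 27 29 28
f 28 29 30
f 28 30 12
f 29 9 31
f 29 31 30
f 30 31 32
f 30 32 12
f 31 9 33
f 31 33 32
f 32 33 34
f 32 34 12
f 33 9 10
f 33 10 34
f 34 10 11
f 34 11 12
f 35 72 51
f 72 46 75
f 51 75 40
f 72 75 51
f 35 51 47
f 51 40 52
f 47 52 36
f 51 52 47
f 35 47 56
f 47 36 57
f 56 57 42
f 47 57 56
f 35 56 68
f 56 42 71
f 68 71 45
f 56 71 68
f 35 68 72
f 68 45 76
f 72 76 46
f 68 76 72
f 36 52 63
f 52 40 66
f 63 66 44
f 52 66 63
f 40 75 53
f 75 46 74
f 53 74 39
f 75 74 53
f 46 76 73
f 76 45 69
f 73 69 37
f 76 69 73
f 45 71 70
f 71 42 58
f 70 58 41
f 71 58 70
f 42 57 62
f 57 36 59
f 62 59 43
f 57 59 62
f 38 64 50
f 64 44 65
f 50 65 39
f 64 65 50
f 38 50 48
f 50 39 49
f 48 49 37
f 50 49 48
f 38 48 55
f 48 37 54
f 55 54 41
f 48 54 55
f 38 55 60
f 55 41 61
f 60 61 43
f 55 61 60
f 38 60 64
f 60 43 67
f 64 67 44
f 60 67 64
f 39 65 53
f 65 44 66
f 53 66 40
f 65 66 53
f 37 49 73
f 49 39 74
f 73 74 46
f 49 74 73
f 41 54 70
f 54 37 69
f 70 69 45
f 54 69 70
f 43 61 62
f 61 41 58
f 62 58 42
f 61 58 62
f 44 67 63
f 67 43 59
f 63 59 36
f 67 59 63
f 78 80 77
f 81 78 77
f 77 80 79
f 79 81 77
f 78 84 80
f 82 78 81
f 82 84 78
f 80 84 79
f 83 81 79
f 79 84 83
f 83 82 81
f 84 82 83
f 86 88 85
f 89 86 85
f 85 88 87
f 87 89 85
f 86 92 88
f 90 86 89
f 90 92 86
f 88 92 87
f 91 89 87
f 87 92 91
f 91 90 89
f 92 90 91



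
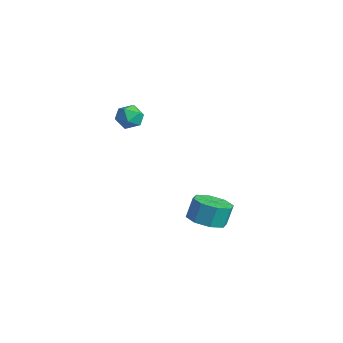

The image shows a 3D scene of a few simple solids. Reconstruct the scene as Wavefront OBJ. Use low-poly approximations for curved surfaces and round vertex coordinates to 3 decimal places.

v 1.015 0.029 -2.888
v 1.446 0.758 -3.163
v 1.375 1.16 -2.207
v 0.945 0.431 -1.932
v 0.771 0.811 -3.235
v 0.7 1.213 -2.279
v 0.239 0.406 -3.104
v 0.168 0.809 -2.148
v 0.162 -0.22 -2.847
v 0.091 0.183 -1.89
v 0.585 -0.7 -2.613
v 0.514 -0.298 -1.657
v 1.26 -0.753 -2.541
v 1.189 -0.351 -1.585
v 1.792 -0.349 -2.672
v 1.721 0.054 -1.716
v 1.869 0.277 -2.93
v 1.798 0.68 -1.973
v -1.128 -1.585 3.023
v -0.812 -1.991 3.44
v -1.708 -2.409 2.66
v -1.392 -2.815 3.077
v -1.811 -2.359 3.312
v -1.452 -1.849 3.537
v -1.068 -2.551 2.563
v -0.709 -2.041 2.788
v -0.775 -2.588 3.157
v -1.234 -2.469 3.619
v -1.286 -1.931 2.481
v -1.745 -1.812 2.943
f 2 1 5
f 2 5 3
f 3 5 6
f 3 6 4
f 5 1 7
f 5 7 6
f 6 7 8
f 6 8 4
f 7 1 9
f 7 9 8
f 8 9 10
f 8 10 4
f 9 1 11
f 9 11 10
f 10 11 12
f 10 12 4
f 11 1 13
f 11 13 12
f 12 13 14
f 12 14 4
f 13 1 15
f 13 15 14
f 14 15 16
f 14 16 4
f 15 1 17
f 15 17 16
f 16 17 18
f 16 18 4
f 17 1 2
f 17 2 18
f 18 2 3
f 18 3 4
f 19 30 24
f 19 24 20
f 19 20 26
f 19 26 29
f 19 29 30
f 20 24 28
f 24 30 23
f 30 29 21
f 29 26 25
f 26 20 27
f 22 28 23
f 22 23 21
f 22 21 25
f 22 25 27
f 22 27 28
f 23 28 24
f 21 23 30
f 25 21 29
f 27 25 26
f 28 27 20



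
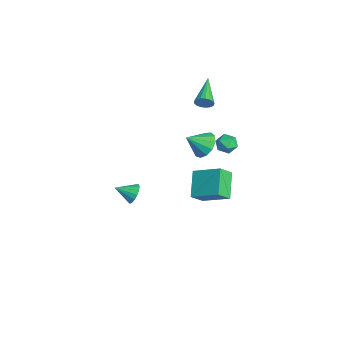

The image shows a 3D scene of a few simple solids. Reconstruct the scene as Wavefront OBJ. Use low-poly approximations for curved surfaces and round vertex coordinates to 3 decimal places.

v -1.688 3.014 3.357
v -1.413 3.285 3.816
v -3.552 3.706 4.063
v -1.417 3.485 3.611
v -1.483 3.577 3.347
v -1.595 3.541 3.085
v -1.729 3.383 2.886
v -1.854 3.141 2.795
v -1.94 2.87 2.832
v -1.969 2.631 2.99
v -1.933 2.481 3.232
v -1.842 2.452 3.502
v -1.715 2.552 3.74
v -1.581 2.758 3.889
v -1.473 3.023 3.917
v 1.656 -1.901 -1.2
v 2.005 -1.673 -0.625
v 1.424 -2.959 -0.64
v 1.685 -1.574 -0.57
v 1.358 -1.55 -0.659
v 1.099 -1.606 -0.872
v 0.968 -1.729 -1.16
v 0.994 -1.892 -1.457
v 1.172 -2.057 -1.696
v 1.461 -2.186 -1.82
v 1.794 -2.249 -1.803
v 2.096 -2.233 -1.647
v 2.297 -2.14 -1.389
v 2.351 -1.993 -1.088
v 2.245 -1.824 -0.812
v -2.414 2.543 -3.452
v -1.31 3.951 -2.559
v -2.765 3.353 -4.295
v -1.66 4.761 -3.402
v -0.92 2.059 -4.538
v 0.185 3.467 -3.645
v -1.27 2.869 -5.381
v -0.166 4.277 -4.488
v 0.849 2.429 1.708
v 1.388 2.919 2.302
v 0.871 1.331 2.592
v 0.886 3.019 2.438
v 0.373 2.932 2.343
v 0.01 2.685 2.045
v -0.085 2.357 1.64
v 0.116 2.052 1.257
v 0.55 1.866 1.017
v 1.079 1.859 0.996
v 1.535 2.033 1.201
v 1.774 2.333 1.567
v 1.719 2.663 1.977
v 2.683 3.182 3.608
v 3.075 3.649 3.96
v 3.585 2.491 3.52
v 3.977 2.958 3.872
v 3.465 2.606 4.204
v 2.907 3.034 4.259
v 3.753 3.106 3.221
v 3.195 3.534 3.276
v 3.736 3.602 3.721
v 3.558 3.293 4.329
v 3.102 2.847 3.151
v 2.924 2.538 3.759
f 2 1 4
f 2 4 3
f 4 1 5
f 4 5 3
f 5 1 6
f 5 6 3
f 6 1 7
f 6 7 3
f 7 1 8
f 7 8 3
f 8 1 9
f 8 9 3
f 9 1 10
f 9 10 3
f 10 1 11
f 10 11 3
f 11 1 12
f 11 12 3
f 12 1 13
f 12 13 3
f 13 1 14
f 13 14 3
f 14 1 15
f 14 15 3
f 15 1 2
f 15 2 3
f 17 16 19
f 17 19 18
f 19 16 20
f 19 20 18
f 20 16 21
f 20 21 18
f 21 16 22
f 21 22 18
f 22 16 23
f 22 23 18
f 23 16 24
f 23 24 18
f 24 16 25
f 24 25 18
f 25 16 26
f 25 26 18
f 26 16 27
f 26 27 18
f 27 16 28
f 27 28 18
f 28 16 29
f 28 29 18
f 29 16 30
f 29 30 18
f 30 16 17
f 30 17 18
f 32 34 31
f 35 32 31
f 31 34 33
f 33 35 31
f 32 38 34
f 36 32 35
f 36 38 32
f 34 38 33
f 37 35 33
f 33 38 37
f 37 36 35
f 38 36 37
f 40 39 42
f 40 42 41
f 42 39 43
f 42 43 41
f 43 39 44
f 43 44 41
f 44 39 45
f 44 45 41
f 45 39 46
f 45 46 41
f 46 39 47
f 46 47 41
f 47 39 48
f 47 48 41
f 48 39 49
f 48 49 41
f 49 39 50
f 49 50 41
f 50 39 51
f 50 51 41
f 51 39 40
f 51 40 41
f 52 63 57
f 52 57 53
f 52 53 59
f 52 59 62
f 52 62 63
f 53 57 61
f 57 63 56
f 63 62 54
f 62 59 58
f 59 53 60
f 55 61 56
f 55 56 54
f 55 54 58
f 55 58 60
f 55 60 61
f 56 61 57
f 54 56 63
f 58 54 62
f 60 58 59
f 61 60 53



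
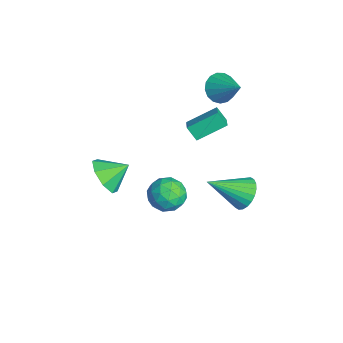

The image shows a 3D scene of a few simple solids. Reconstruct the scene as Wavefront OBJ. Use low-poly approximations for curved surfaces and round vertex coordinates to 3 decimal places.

v -2.319 -4.257 -1.942
v -1.944 -4.795 -1.109
v -2.241 -3.143 -1.258
v -1.354 -4.534 -1.602
v -1.33 -4.111 -2.293
v -1.885 -3.774 -2.78
v -2.695 -3.72 -2.775
v -3.284 -3.981 -2.282
v -3.308 -4.404 -1.59
v -2.753 -4.741 -1.104
v -3.234 -0.199 -0.043
v -3.275 1.263 0.742
v -4.001 -0.042 -0.375
v -4.041 1.42 0.41
v -2.859 0.18 -0.73
v -2.899 1.642 0.055
v -3.625 0.337 -1.062
v -3.666 1.799 -0.277
v -3.145 1.337 2.678
v -2.712 1.571 1.997
v -1.935 1.963 3.662
v -2.943 1.89 2.079
v -3.22 2.082 2.297
v -3.48 2.103 2.603
v -3.663 1.949 2.926
v -3.728 1.655 3.193
v -3.658 1.288 3.341
v -3.471 0.932 3.337
v -3.209 0.669 3.183
v -2.933 0.559 2.913
v -2.705 0.627 2.589
v -2.577 0.858 2.285
v -2.58 1.199 2.072
v -1.871 -0.91 -2.641
v -1.052 -0.709 -3.157
v -1.528 -2.471 -2.703
v -0.709 -2.27 -3.219
v -0.77 -2.008 -2.268
v -0.983 -1.044 -2.23
v -1.597 -2.136 -3.63
v -1.81 -1.172 -3.592
v -0.883 -1.468 -3.768
v -0.372 -1.388 -2.926
v -2.208 -1.792 -2.934
v -1.697 -1.712 -2.092
v -1.492 -0.673 -2.894
v -1.088 -2.507 -2.966
v -1.124 -2.353 -2.407
v -0.643 -2.236 -2.71
v -1.451 -0.869 -2.349
v -0.97 -0.751 -2.652
v -0.804 -1.515 -2.129
v -1.61 -2.429 -3.208
v -1.129 -2.311 -3.511
v -1.937 -0.944 -3.15
v -1.456 -0.827 -3.453
v -1.776 -1.665 -3.731
v -0.911 -1 -3.556
v -0.709 -1.918 -3.592
v -1.231 -1.839 -3.834
v -1.356 -1.272 -3.812
v -0.611 -0.954 -3.061
v -0.409 -1.871 -3.097
v -0.445 -1.717 -2.538
v -0.57 -1.15 -2.516
v -0.511 -1.399 -3.421
v -2.171 -1.309 -2.763
v -1.969 -2.226 -2.799
v -2.01 -2.03 -3.344
v -2.135 -1.463 -3.322
v -1.871 -1.262 -2.268
v -1.669 -2.18 -2.304
v -1.224 -1.908 -2.048
v -1.349 -1.341 -2.026
v -2.069 -1.781 -2.439
v 2.236 1.103 0.077
v 2.775 0.699 -0.474
v 2.124 -0.583 1.203
v 2.994 0.833 -0.252
v 3.099 1.007 0.02
v 3.072 1.196 0.3
v 2.917 1.371 0.547
v 2.659 1.505 0.722
v 2.337 1.578 0.799
v 1.999 1.578 0.766
v 1.697 1.507 0.628
v 1.477 1.373 0.407
v 1.373 1.199 0.135
v 1.4 1.009 -0.146
v 1.554 0.834 -0.392
v 1.812 0.7 -0.567
v 2.135 0.628 -0.644
v 2.473 0.627 -0.612
f 2 1 4
f 2 4 3
f 4 1 5
f 4 5 3
f 5 1 6
f 5 6 3
f 6 1 7
f 6 7 3
f 7 1 8
f 7 8 3
f 8 1 9
f 8 9 3
f 9 1 10
f 9 10 3
f 10 1 2
f 10 2 3
f 12 14 11
f 15 12 11
f 11 14 13
f 13 15 11
f 12 18 14
f 16 12 15
f 16 18 12
f 14 18 13
f 17 15 13
f 13 18 17
f 17 16 15
f 18 16 17
f 20 19 22
f 20 22 21
f 22 19 23
f 22 23 21
f 23 19 24
f 23 24 21
f 24 19 25
f 24 25 21
f 25 19 26
f 25 26 21
f 26 19 27
f 26 27 21
f 27 19 28
f 27 28 21
f 28 19 29
f 28 29 21
f 29 19 30
f 29 30 21
f 30 19 31
f 30 31 21
f 31 19 32
f 31 32 21
f 32 19 33
f 32 33 21
f 33 19 20
f 33 20 21
f 34 71 50
f 71 45 74
f 50 74 39
f 71 74 50
f 34 50 46
f 50 39 51
f 46 51 35
f 50 51 46
f 34 46 55
f 46 35 56
f 55 56 41
f 46 56 55
f 34 55 67
f 55 41 70
f 67 70 44
f 55 70 67
f 34 67 71
f 67 44 75
f 71 75 45
f 67 75 71
f 35 51 62
f 51 39 65
f 62 65 43
f 51 65 62
f 39 74 52
f 74 45 73
f 52 73 38
f 74 73 52
f 45 75 72
f 75 44 68
f 72 68 36
f 75 68 72
f 44 70 69
f 70 41 57
f 69 57 40
f 70 57 69
f 41 56 61
f 56 35 58
f 61 58 42
f 56 58 61
f 37 63 49
f 63 43 64
f 49 64 38
f 63 64 49
f 37 49 47
f 49 38 48
f 47 48 36
f 49 48 47
f 37 47 54
f 47 36 53
f 54 53 40
f 47 53 54
f 37 54 59
f 54 40 60
f 59 60 42
f 54 60 59
f 37 59 63
f 59 42 66
f 63 66 43
f 59 66 63
f 38 64 52
f 64 43 65
f 52 65 39
f 64 65 52
f 36 48 72
f 48 38 73
f 72 73 45
f 48 73 72
f 40 53 69
f 53 36 68
f 69 68 44
f 53 68 69
f 42 60 61
f 60 40 57
f 61 57 41
f 60 57 61
f 43 66 62
f 66 42 58
f 62 58 35
f 66 58 62
f 77 76 79
f 77 79 78
f 79 76 80
f 79 80 78
f 80 76 81
f 80 81 78
f 81 76 82
f 81 82 78
f 82 76 83
f 82 83 78
f 83 76 84
f 83 84 78
f 84 76 85
f 84 85 78
f 85 76 86
f 85 86 78
f 86 76 87
f 86 87 78
f 87 76 88
f 87 88 78
f 88 76 89
f 88 89 78
f 89 76 90
f 89 90 78
f 90 76 91
f 90 91 78
f 91 76 92
f 91 92 78
f 92 76 93
f 92 93 78
f 93 76 77
f 93 77 78



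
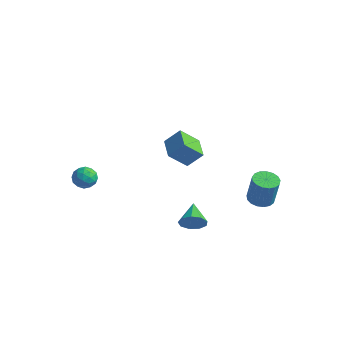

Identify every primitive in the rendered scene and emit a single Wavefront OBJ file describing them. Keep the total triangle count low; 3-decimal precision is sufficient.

v -3.533 -2.548 -1.899
v -2.985 -2.757 -1.509
v -4.135 -3.443 -1.531
v -3.587 -3.652 -1.141
v -3.939 -3.067 -0.969
v -3.567 -2.514 -1.196
v -3.553 -3.686 -1.844
v -3.181 -3.133 -2.071
v -2.997 -3.461 -1.475
v -3.235 -3.078 -0.934
v -3.885 -3.122 -2.106
v -4.123 -2.739 -1.565
v -3.206 -2.574 -1.736
v -3.914 -3.626 -1.304
v -4.121 -3.282 -1.202
v -3.799 -3.405 -0.973
v -3.548 -2.431 -1.552
v -3.226 -2.554 -1.323
v -3.787 -2.736 -1.005
v -3.894 -3.646 -1.717
v -3.572 -3.769 -1.488
v -3.321 -2.795 -2.067
v -2.999 -2.918 -1.838
v -3.333 -3.464 -2.035
v -2.891 -3.11 -1.487
v -3.245 -3.636 -1.271
v -3.225 -3.657 -1.684
v -3.006 -3.332 -1.818
v -3.031 -2.885 -1.169
v -3.385 -3.411 -0.953
v -3.592 -3.067 -0.852
v -3.373 -2.742 -0.985
v -3.038 -3.299 -1.149
v -3.735 -2.789 -2.087
v -4.089 -3.315 -1.871
v -3.747 -3.458 -2.055
v -3.528 -3.133 -2.188
v -3.875 -2.564 -1.769
v -4.229 -3.09 -1.553
v -4.114 -2.868 -1.222
v -3.895 -2.543 -1.356
v -4.082 -2.901 -1.891
v 3.269 2.803 -3.811
v 3.827 3.278 -3.917
v 4.128 3.292 -2.275
v 3.571 2.817 -2.169
v 3.545 3.487 -3.868
v 3.846 3.501 -2.225
v 3.201 3.54 -3.805
v 3.502 3.554 -2.162
v 2.872 3.424 -3.744
v 3.173 3.437 -2.101
v 2.634 3.165 -3.698
v 2.935 3.179 -2.055
v 2.542 2.824 -3.678
v 2.843 2.837 -2.035
v 2.616 2.478 -3.689
v 2.917 2.491 -2.046
v 2.84 2.206 -3.728
v 3.142 2.22 -2.085
v 3.163 2.071 -3.786
v 3.464 2.085 -2.143
v 3.51 2.104 -3.849
v 3.811 2.118 -2.207
v 3.801 2.297 -3.905
v 4.103 2.311 -2.262
v 3.971 2.606 -3.938
v 4.273 2.62 -2.296
v 3.98 2.96 -3.943
v 4.282 2.974 -2.3
v 0.357 0.002 0.379
v -0.269 -0.756 1.347
v 0.974 0.511 1.178
v 0.348 -0.248 2.145
v 1.272 -0.912 0.255
v 0.646 -1.671 1.222
v 1.889 -0.404 1.053
v 1.263 -1.162 2.021
v 3.414 -3.428 -1.41
v 3.866 -3.361 -0.84
v 2.706 -2.392 -0.97
v 4.031 -3.085 -1.223
v 3.908 -2.97 -1.693
v 3.554 -3.069 -2.03
v 3.134 -3.336 -2.078
v 2.846 -3.646 -1.812
v 2.824 -3.854 -1.359
v 3.078 -3.862 -0.929
v 3.49 -3.667 -0.724
f 1 38 17
f 38 12 41
f 17 41 6
f 38 41 17
f 1 17 13
f 17 6 18
f 13 18 2
f 17 18 13
f 1 13 22
f 13 2 23
f 22 23 8
f 13 23 22
f 1 22 34
f 22 8 37
f 34 37 11
f 22 37 34
f 1 34 38
f 34 11 42
f 38 42 12
f 34 42 38
f 2 18 29
f 18 6 32
f 29 32 10
f 18 32 29
f 6 41 19
f 41 12 40
f 19 40 5
f 41 40 19
f 12 42 39
f 42 11 35
f 39 35 3
f 42 35 39
f 11 37 36
f 37 8 24
f 36 24 7
f 37 24 36
f 8 23 28
f 23 2 25
f 28 25 9
f 23 25 28
f 4 30 16
f 30 10 31
f 16 31 5
f 30 31 16
f 4 16 14
f 16 5 15
f 14 15 3
f 16 15 14
f 4 14 21
f 14 3 20
f 21 20 7
f 14 20 21
f 4 21 26
f 21 7 27
f 26 27 9
f 21 27 26
f 4 26 30
f 26 9 33
f 30 33 10
f 26 33 30
f 5 31 19
f 31 10 32
f 19 32 6
f 31 32 19
f 3 15 39
f 15 5 40
f 39 40 12
f 15 40 39
f 7 20 36
f 20 3 35
f 36 35 11
f 20 35 36
f 9 27 28
f 27 7 24
f 28 24 8
f 27 24 28
f 10 33 29
f 33 9 25
f 29 25 2
f 33 25 29
f 44 43 47
f 44 47 45
f 45 47 48
f 45 48 46
f 47 43 49
f 47 49 48
f 48 49 50
f 48 50 46
f 49 43 51
f 49 51 50
f 50 51 52
f 50 52 46
f 51 43 53
f 51 53 52
f 52 53 54
f 52 54 46
f 53 43 55
f 53 55 54
f 54 55 56
f 54 56 46
f 55 43 57
f 55 57 56
f 56 57 58
f 56 58 46
f 57 43 59
f 57 59 58
f 58 59 60
f 58 60 46
f 59 43 61
f 59 61 60
f 60 61 62
f 60 62 46
f 61 43 63
f 61 63 62
f 62 63 64
f 62 64 46
f 63 43 65
f 63 65 64
f 64 65 66
f 64 66 46
f 65 43 67
f 65 67 66
f 66 67 68
f 66 68 46
f 67 43 69
f 67 69 68
f 68 69 70
f 68 70 46
f 69 43 44
f 69 44 70
f 70 44 45
f 70 45 46
f 72 74 71
f 75 72 71
f 71 74 73
f 73 75 71
f 72 78 74
f 76 72 75
f 76 78 72
f 74 78 73
f 77 75 73
f 73 78 77
f 77 76 75
f 78 76 77
f 80 79 82
f 80 82 81
f 82 79 83
f 82 83 81
f 83 79 84
f 83 84 81
f 84 79 85
f 84 85 81
f 85 79 86
f 85 86 81
f 86 79 87
f 86 87 81
f 87 79 88
f 87 88 81
f 88 79 89
f 88 89 81
f 89 79 80
f 89 80 81



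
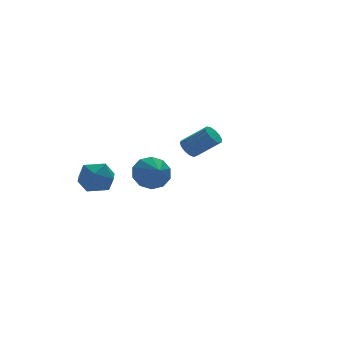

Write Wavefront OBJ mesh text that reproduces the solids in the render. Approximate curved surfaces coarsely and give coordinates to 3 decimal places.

v 2.579 2.616 0.193
v 2.911 3.098 0.269
v 3.833 2.306 1.263
v 3.501 1.824 1.187
v 2.672 3.111 0.5
v 3.594 2.319 1.494
v 2.404 2.966 0.634
v 3.326 2.175 1.628
v 2.192 2.711 0.628
v 3.114 1.92 1.622
v 2.102 2.425 0.483
v 3.024 1.634 1.478
v 2.164 2.2 0.247
v 3.086 1.409 1.241
v 2.357 2.106 -0.007
v 3.28 1.315 0.988
v 2.621 2.175 -0.197
v 3.543 1.384 0.797
v 2.872 2.383 -0.264
v 3.794 1.592 0.731
v 3.029 2.665 -0.185
v 3.951 1.874 0.809
v 3.044 2.932 0.013
v 3.966 2.14 1.008
v -2.4 -3.332 1.557
v -2.05 -3.737 0.847
v -2.5 -4.268 2.043
v -1.638 -3.605 1.187
v -1.518 -3.368 1.668
v -1.734 -3.118 2.107
v -2.205 -2.949 2.337
v -2.75 -2.926 2.268
v -3.162 -3.058 1.928
v -3.282 -3.295 1.446
v -3.066 -3.545 1.007
v -2.595 -3.714 0.778
v -3.487 1.784 -0.513
v -3.022 2.155 0.29
v -2.058 1.545 -1.23
v -1.593 1.916 -0.427
v -2.062 1.035 -0.37
v -2.945 1.183 0.073
v -2.135 2.517 -1.013
v -3.018 2.665 -0.57
v -2.187 2.608 -0.019
v -2.141 1.693 0.378
v -2.939 2.007 -1.318
v -2.893 1.092 -0.921
f 2 1 5
f 2 5 3
f 3 5 6
f 3 6 4
f 5 1 7
f 5 7 6
f 6 7 8
f 6 8 4
f 7 1 9
f 7 9 8
f 8 9 10
f 8 10 4
f 9 1 11
f 9 11 10
f 10 11 12
f 10 12 4
f 11 1 13
f 11 13 12
f 12 13 14
f 12 14 4
f 13 1 15
f 13 15 14
f 14 15 16
f 14 16 4
f 15 1 17
f 15 17 16
f 16 17 18
f 16 18 4
f 17 1 19
f 17 19 18
f 18 19 20
f 18 20 4
f 19 1 21
f 19 21 20
f 20 21 22
f 20 22 4
f 21 1 23
f 21 23 22
f 22 23 24
f 22 24 4
f 23 1 2
f 23 2 24
f 24 2 3
f 24 3 4
f 26 25 28
f 26 28 27
f 28 25 29
f 28 29 27
f 29 25 30
f 29 30 27
f 30 25 31
f 30 31 27
f 31 25 32
f 31 32 27
f 32 25 33
f 32 33 27
f 33 25 34
f 33 34 27
f 34 25 35
f 34 35 27
f 35 25 36
f 35 36 27
f 36 25 26
f 36 26 27
f 37 48 42
f 37 42 38
f 37 38 44
f 37 44 47
f 37 47 48
f 38 42 46
f 42 48 41
f 48 47 39
f 47 44 43
f 44 38 45
f 40 46 41
f 40 41 39
f 40 39 43
f 40 43 45
f 40 45 46
f 41 46 42
f 39 41 48
f 43 39 47
f 45 43 44
f 46 45 38



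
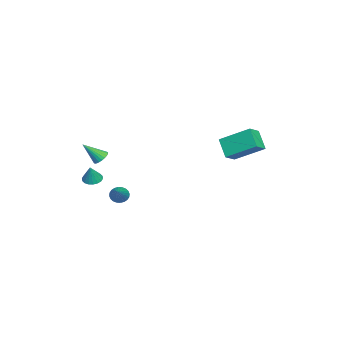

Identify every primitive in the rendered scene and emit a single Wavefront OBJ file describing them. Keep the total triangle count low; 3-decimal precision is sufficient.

v 1.737 -3.506 -0.841
v 2.144 -3.823 -1.032
v 2.183 -3.514 0.121
v 2.229 -3.597 -1.07
v 2.216 -3.353 -1.062
v 2.109 -3.139 -1.011
v 1.928 -2.998 -0.926
v 1.709 -2.957 -0.824
v 1.496 -3.026 -0.725
v 1.33 -3.189 -0.65
v 1.245 -3.416 -0.612
v 1.257 -3.66 -0.619
v 1.365 -3.874 -0.671
v 1.546 -4.015 -0.756
v 1.765 -4.055 -0.858
v 1.978 -3.987 -0.956
v 1.504 -3.09 0.589
v 1.98 -2.911 0.621
v 1.776 -3.99 1.571
v 1.886 -2.795 0.753
v 1.734 -2.725 0.859
v 1.547 -2.709 0.925
v 1.353 -2.752 0.94
v 1.182 -2.847 0.901
v 1.06 -2.978 0.814
v 1.006 -3.127 0.693
v 1.027 -3.269 0.556
v 1.121 -3.385 0.425
v 1.274 -3.456 0.318
v 1.461 -3.471 0.252
v 1.655 -3.428 0.238
v 1.825 -3.334 0.277
v 1.947 -3.202 0.363
v 2.002 -3.054 0.484
v -0.04 -2.492 -2.701
v 0.236 -2.59 -3.155
v 1.8 -2.228 -1.639
v 0.212 -2.381 -3.165
v 0.15 -2.189 -3.105
v 0.059 -2.043 -2.983
v -0.047 -1.965 -2.819
v -0.152 -1.968 -2.636
v -0.24 -2.051 -2.463
v -0.298 -2.2 -2.327
v -0.316 -2.395 -2.247
v -0.292 -2.604 -2.236
v -0.229 -2.796 -2.296
v -0.138 -2.942 -2.418
v -0.032 -3.019 -2.583
v 0.073 -3.016 -2.765
v 0.161 -2.934 -2.938
v 0.218 -2.784 -3.075
v -3.431 3.094 -0.998
v -4.193 2.6 -0.012
v -3.245 4.795 -0.002
v -4.006 4.301 0.984
v -2.614 2.739 -0.544
v -3.375 2.245 0.442
v -2.427 4.44 0.452
v -3.189 3.946 1.438
f 2 1 4
f 2 4 3
f 4 1 5
f 4 5 3
f 5 1 6
f 5 6 3
f 6 1 7
f 6 7 3
f 7 1 8
f 7 8 3
f 8 1 9
f 8 9 3
f 9 1 10
f 9 10 3
f 10 1 11
f 10 11 3
f 11 1 12
f 11 12 3
f 12 1 13
f 12 13 3
f 13 1 14
f 13 14 3
f 14 1 15
f 14 15 3
f 15 1 16
f 15 16 3
f 16 1 2
f 16 2 3
f 18 17 20
f 18 20 19
f 20 17 21
f 20 21 19
f 21 17 22
f 21 22 19
f 22 17 23
f 22 23 19
f 23 17 24
f 23 24 19
f 24 17 25
f 24 25 19
f 25 17 26
f 25 26 19
f 26 17 27
f 26 27 19
f 27 17 28
f 27 28 19
f 28 17 29
f 28 29 19
f 29 17 30
f 29 30 19
f 30 17 31
f 30 31 19
f 31 17 32
f 31 32 19
f 32 17 33
f 32 33 19
f 33 17 34
f 33 34 19
f 34 17 18
f 34 18 19
f 36 35 38
f 36 38 37
f 38 35 39
f 38 39 37
f 39 35 40
f 39 40 37
f 40 35 41
f 40 41 37
f 41 35 42
f 41 42 37
f 42 35 43
f 42 43 37
f 43 35 44
f 43 44 37
f 44 35 45
f 44 45 37
f 45 35 46
f 45 46 37
f 46 35 47
f 46 47 37
f 47 35 48
f 47 48 37
f 48 35 49
f 48 49 37
f 49 35 50
f 49 50 37
f 50 35 51
f 50 51 37
f 51 35 52
f 51 52 37
f 52 35 36
f 52 36 37
f 54 56 53
f 57 54 53
f 53 56 55
f 55 57 53
f 54 60 56
f 58 54 57
f 58 60 54
f 56 60 55
f 59 57 55
f 55 60 59
f 59 58 57
f 60 58 59



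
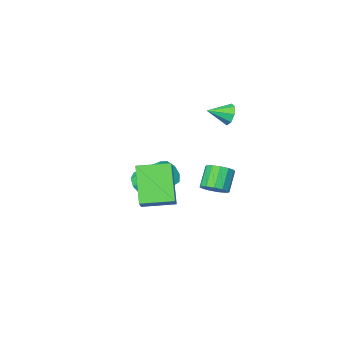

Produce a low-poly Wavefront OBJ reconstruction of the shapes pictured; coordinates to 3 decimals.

v -2.007 -0.298 -3.598
v -1.704 0.195 -3.12
v -2.39 -0.37 -2.104
v -2.693 -0.862 -2.582
v -2.061 0.371 -3.263
v -2.747 -0.194 -2.246
v -2.4 0.335 -3.512
v -3.086 -0.23 -2.495
v -2.615 0.099 -3.788
v -3.301 -0.466 -2.772
v -2.637 -0.264 -4.004
v -3.323 -0.829 -2.988
v -2.458 -0.637 -4.092
v -3.144 -1.202 -3.075
v -2.137 -0.903 -4.022
v -2.823 -1.467 -3.006
v -1.774 -0.976 -3.818
v -2.46 -1.541 -2.802
v -1.485 -0.834 -3.544
v -2.171 -1.399 -2.528
v -1.362 -0.522 -3.287
v -2.048 -1.086 -2.271
v -1.444 -0.138 -3.129
v -2.13 -0.703 -2.113
v 0.451 -3.106 -3.844
v 0.949 -2.51 -4.106
v 0.127 -1.337 -2.998
v -0.371 -1.934 -2.736
v 0.489 -2.53 -4.426
v -0.333 -1.357 -3.318
v 0.011 -2.82 -4.474
v -0.811 -1.647 -3.366
v -0.261 -3.243 -4.227
v -1.083 -2.071 -3.119
v -0.2 -3.603 -3.801
v -1.022 -2.431 -2.693
v 0.166 -3.73 -3.395
v -0.656 -2.558 -2.287
v 0.665 -3.565 -3.199
v -0.157 -2.393 -2.091
v 1.064 -3.186 -3.305
v 0.242 -2.013 -2.197
v 1.176 -2.769 -3.663
v 0.354 -1.596 -2.555
v 3.86 2.713 -1.464
v 3.293 1.413 0.217
v 2.466 3.54 -1.295
v 1.899 2.24 0.386
v 4.381 3.44 -0.726
v 3.814 2.14 0.955
v 2.987 4.267 -0.557
v 2.42 2.967 1.124
v -2.337 0.449 1.905
v -2.051 0.686 1.348
v -1.283 0.091 2.295
v -2.07 1.036 1.722
v -2.246 1.042 2.204
v -2.475 0.702 2.511
v -2.623 0.213 2.463
v -2.605 -0.137 2.089
v -2.429 -0.144 1.607
v -2.2 0.197 1.3
f 2 1 5
f 2 5 3
f 3 5 6
f 3 6 4
f 5 1 7
f 5 7 6
f 6 7 8
f 6 8 4
f 7 1 9
f 7 9 8
f 8 9 10
f 8 10 4
f 9 1 11
f 9 11 10
f 10 11 12
f 10 12 4
f 11 1 13
f 11 13 12
f 12 13 14
f 12 14 4
f 13 1 15
f 13 15 14
f 14 15 16
f 14 16 4
f 15 1 17
f 15 17 16
f 16 17 18
f 16 18 4
f 17 1 19
f 17 19 18
f 18 19 20
f 18 20 4
f 19 1 21
f 19 21 20
f 20 21 22
f 20 22 4
f 21 1 23
f 21 23 22
f 22 23 24
f 22 24 4
f 23 1 2
f 23 2 24
f 24 2 3
f 24 3 4
f 26 25 29
f 26 29 27
f 27 29 30
f 27 30 28
f 29 25 31
f 29 31 30
f 30 31 32
f 30 32 28
f 31 25 33
f 31 33 32
f 32 33 34
f 32 34 28
f 33 25 35
f 33 35 34
f 34 35 36
f 34 36 28
f 35 25 37
f 35 37 36
f 36 37 38
f 36 38 28
f 37 25 39
f 37 39 38
f 38 39 40
f 38 40 28
f 39 25 41
f 39 41 40
f 40 41 42
f 40 42 28
f 41 25 43
f 41 43 42
f 42 43 44
f 42 44 28
f 43 25 26
f 43 26 44
f 44 26 27
f 44 27 28
f 46 48 45
f 49 46 45
f 45 48 47
f 47 49 45
f 46 52 48
f 50 46 49
f 50 52 46
f 48 52 47
f 51 49 47
f 47 52 51
f 51 50 49
f 52 50 51
f 54 53 56
f 54 56 55
f 56 53 57
f 56 57 55
f 57 53 58
f 57 58 55
f 58 53 59
f 58 59 55
f 59 53 60
f 59 60 55
f 60 53 61
f 60 61 55
f 61 53 62
f 61 62 55
f 62 53 54
f 62 54 55



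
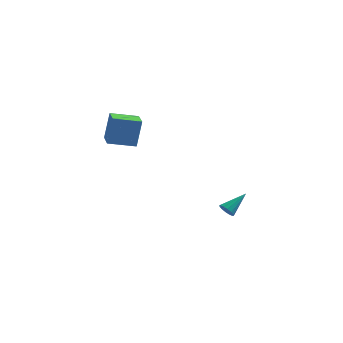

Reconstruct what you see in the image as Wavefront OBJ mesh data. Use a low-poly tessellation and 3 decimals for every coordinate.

v 3.181 -1.706 -4.432
v 3.582 -2.107 -4.498
v 4.319 -0.714 -3.548
v 3.61 -1.93 -4.733
v 3.524 -1.694 -4.887
v 3.346 -1.461 -4.92
v 3.124 -1.294 -4.821
v 2.917 -1.237 -4.619
v 2.781 -1.306 -4.366
v 2.752 -1.483 -4.131
v 2.838 -1.719 -3.977
v 3.016 -1.952 -3.945
v 3.239 -2.119 -4.043
v 3.446 -2.176 -4.246
v -3.581 -4.919 3.042
v -3.278 -4.451 4.796
v -3.85 -3.502 2.71
v -3.548 -3.034 4.464
v -1.932 -4.686 2.696
v -1.63 -4.218 4.45
v -2.202 -3.269 2.364
v -1.899 -2.801 4.118
f 2 1 4
f 2 4 3
f 4 1 5
f 4 5 3
f 5 1 6
f 5 6 3
f 6 1 7
f 6 7 3
f 7 1 8
f 7 8 3
f 8 1 9
f 8 9 3
f 9 1 10
f 9 10 3
f 10 1 11
f 10 11 3
f 11 1 12
f 11 12 3
f 12 1 13
f 12 13 3
f 13 1 14
f 13 14 3
f 14 1 2
f 14 2 3
f 16 18 15
f 19 16 15
f 15 18 17
f 17 19 15
f 16 22 18
f 20 16 19
f 20 22 16
f 18 22 17
f 21 19 17
f 17 22 21
f 21 20 19
f 22 20 21



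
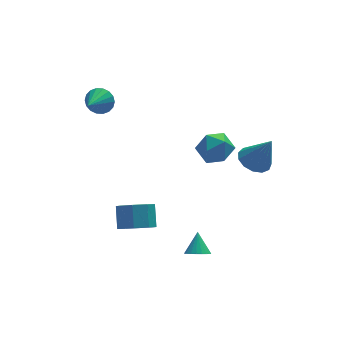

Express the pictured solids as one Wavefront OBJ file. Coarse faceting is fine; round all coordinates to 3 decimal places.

v -3.307 4.396 3.227
v -2.933 3.809 2.704
v -4.233 3.124 3.993
v -2.694 3.818 3.009
v -2.576 3.942 3.356
v -2.603 4.155 3.678
v -2.769 4.417 3.91
v -3.042 4.674 4.007
v -3.367 4.876 3.95
v -3.681 4.983 3.749
v -3.92 4.974 3.445
v -4.038 4.85 3.097
v -4.011 4.636 2.775
v -3.845 4.375 2.543
v -3.572 4.118 2.446
v -3.247 3.916 2.503
v -2.946 -2.327 -2.016
v -1.967 -2.648 -1.877
v -1.794 -1.673 -0.845
v -2.774 -1.353 -0.984
v -2.023 -2.066 -2.417
v -1.851 -1.091 -1.385
v -2.62 -1.637 -2.722
v -2.448 -0.662 -1.69
v -3.408 -1.613 -2.614
v -3.236 -0.638 -1.582
v -3.926 -2.007 -2.155
v -3.753 -1.032 -1.123
v -3.869 -2.589 -1.615
v -3.697 -1.614 -0.583
v -3.272 -3.018 -1.31
v -3.1 -2.043 -0.278
v -2.484 -3.042 -1.418
v -2.312 -2.067 -0.386
v 1.562 2.524 -0.35
v 2.252 2.795 -1.252
v 3.028 1.725 0.532
v 3.718 1.996 -0.37
v 3.3 2.84 0.319
v 2.394 3.334 -0.226
v 2.886 1.186 -0.494
v 1.98 1.68 -1.039
v 3.07 1.968 -1.341
v 3.326 2.99 -0.838
v 1.954 1.53 0.118
v 2.21 2.552 0.621
v 3.252 -2.888 2.74
v 4.124 -3.053 2.348
v 3.968 -3.432 4.56
v 4.122 -2.53 2.505
v 3.844 -2.12 2.737
v 3.379 -1.954 2.969
v 2.872 -2.085 3.129
v 2.487 -2.471 3.165
v 2.344 -2.989 3.067
v 2.49 -3.475 2.864
v 2.878 -3.775 2.622
v 3.384 -3.793 2.418
v 3.849 -3.524 2.315
v 0.066 -3.418 -3.965
v 0.632 -3.159 -4.328
v 0.314 -2.542 -2.955
v 0.41 -2.984 -4.426
v 0.128 -2.883 -4.444
v -0.164 -2.875 -4.379
v -0.416 -2.961 -4.243
v -0.585 -3.126 -4.059
v -0.642 -3.341 -3.858
v -0.576 -3.57 -3.676
v -0.398 -3.772 -3.545
v -0.141 -3.913 -3.485
v 0.152 -3.968 -3.509
v 0.431 -3.929 -3.612
v 0.646 -3.8 -3.776
v 0.761 -3.606 -3.972
v 0.756 -3.379 -4.168
f 2 1 4
f 2 4 3
f 4 1 5
f 4 5 3
f 5 1 6
f 5 6 3
f 6 1 7
f 6 7 3
f 7 1 8
f 7 8 3
f 8 1 9
f 8 9 3
f 9 1 10
f 9 10 3
f 10 1 11
f 10 11 3
f 11 1 12
f 11 12 3
f 12 1 13
f 12 13 3
f 13 1 14
f 13 14 3
f 14 1 15
f 14 15 3
f 15 1 16
f 15 16 3
f 16 1 2
f 16 2 3
f 18 17 21
f 18 21 19
f 19 21 22
f 19 22 20
f 21 17 23
f 21 23 22
f 22 23 24
f 22 24 20
f 23 17 25
f 23 25 24
f 24 25 26
f 24 26 20
f 25 17 27
f 25 27 26
f 26 27 28
f 26 28 20
f 27 17 29
f 27 29 28
f 28 29 30
f 28 30 20
f 29 17 31
f 29 31 30
f 30 31 32
f 30 32 20
f 31 17 33
f 31 33 32
f 32 33 34
f 32 34 20
f 33 17 18
f 33 18 34
f 34 18 19
f 34 19 20
f 35 46 40
f 35 40 36
f 35 36 42
f 35 42 45
f 35 45 46
f 36 40 44
f 40 46 39
f 46 45 37
f 45 42 41
f 42 36 43
f 38 44 39
f 38 39 37
f 38 37 41
f 38 41 43
f 38 43 44
f 39 44 40
f 37 39 46
f 41 37 45
f 43 41 42
f 44 43 36
f 48 47 50
f 48 50 49
f 50 47 51
f 50 51 49
f 51 47 52
f 51 52 49
f 52 47 53
f 52 53 49
f 53 47 54
f 53 54 49
f 54 47 55
f 54 55 49
f 55 47 56
f 55 56 49
f 56 47 57
f 56 57 49
f 57 47 58
f 57 58 49
f 58 47 59
f 58 59 49
f 59 47 48
f 59 48 49
f 61 60 63
f 61 63 62
f 63 60 64
f 63 64 62
f 64 60 65
f 64 65 62
f 65 60 66
f 65 66 62
f 66 60 67
f 66 67 62
f 67 60 68
f 67 68 62
f 68 60 69
f 68 69 62
f 69 60 70
f 69 70 62
f 70 60 71
f 70 71 62
f 71 60 72
f 71 72 62
f 72 60 73
f 72 73 62
f 73 60 74
f 73 74 62
f 74 60 75
f 74 75 62
f 75 60 76
f 75 76 62
f 76 60 61
f 76 61 62

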